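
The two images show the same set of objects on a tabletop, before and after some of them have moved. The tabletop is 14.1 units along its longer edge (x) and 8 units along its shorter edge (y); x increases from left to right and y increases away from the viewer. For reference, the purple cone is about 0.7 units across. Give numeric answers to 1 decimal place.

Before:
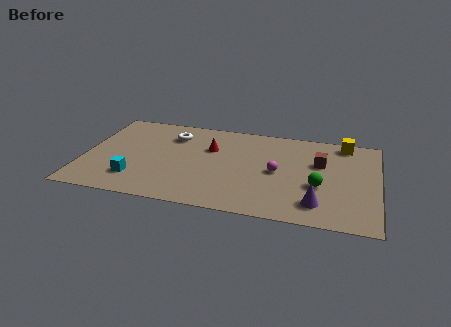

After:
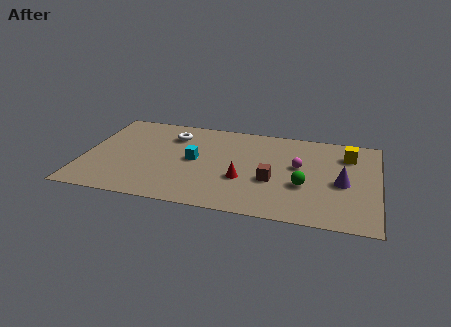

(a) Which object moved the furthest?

the cyan cube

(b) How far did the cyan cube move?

3.5

The cyan cube was near (2.6, 1.9) before and (5.3, 4.1) after, so it travelled √(2.7² + 2.2²) ≈ 3.5 units.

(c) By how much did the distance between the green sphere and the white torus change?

-0.6

Before: roughly 7.8 units apart; after: 7.2. That's 0.6 units closer together.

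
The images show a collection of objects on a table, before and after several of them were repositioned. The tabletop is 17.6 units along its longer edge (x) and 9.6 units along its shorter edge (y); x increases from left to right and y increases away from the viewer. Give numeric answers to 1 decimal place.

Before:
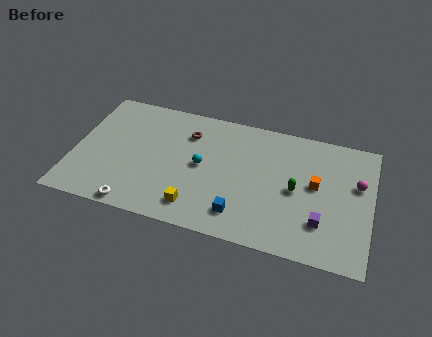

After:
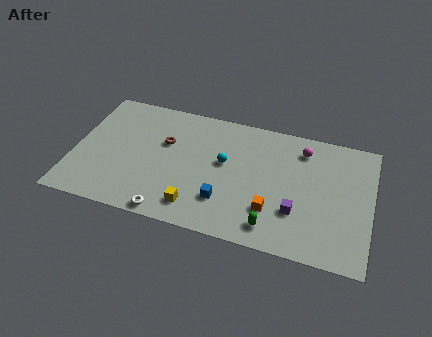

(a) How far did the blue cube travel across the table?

1.2

The blue cube was near (10.1, 1.9) before and (9.1, 2.6) after, so it travelled √(1.0² + 0.7²) ≈ 1.2 units.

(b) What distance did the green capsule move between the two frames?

3.3

The green capsule moved from about (13.2, 4.6) to (12.0, 1.5), a distance of √(1.2² + 3.1²) ≈ 3.3.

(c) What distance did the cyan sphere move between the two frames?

1.4

From (7.6, 4.9) to (8.9, 5.5), the cyan sphere covered √(1.3² + 0.6²) ≈ 1.4 units.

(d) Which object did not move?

the yellow cube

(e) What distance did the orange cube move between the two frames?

3.5

The orange cube moved from about (14.3, 5.3) to (11.9, 2.7), a distance of √(2.4² + 2.6²) ≈ 3.5.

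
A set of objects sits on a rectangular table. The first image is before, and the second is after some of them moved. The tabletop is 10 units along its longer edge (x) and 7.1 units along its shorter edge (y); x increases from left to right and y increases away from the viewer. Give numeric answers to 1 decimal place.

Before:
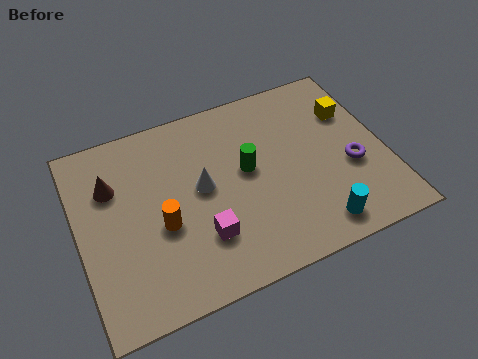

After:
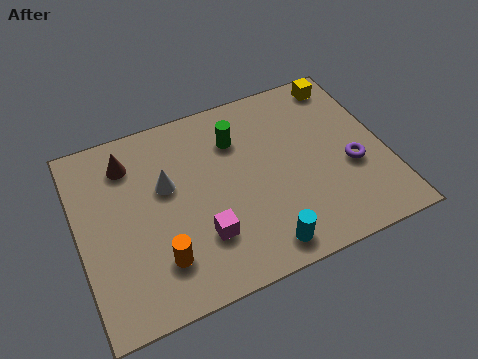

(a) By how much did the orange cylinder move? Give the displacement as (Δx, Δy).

(-0.2, -1.2)

From the two frames, the orange cylinder sits at roughly (2.6, 2.9) before and (2.4, 1.7) after.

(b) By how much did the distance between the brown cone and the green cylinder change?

-0.9

The distance was about 4.4 in the first image and 3.5 in the second, so they moved 0.9 units closer together.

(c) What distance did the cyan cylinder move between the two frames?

1.8

The cyan cylinder was near (7.4, 1.0) before and (5.6, 0.9) after, so it travelled √(1.8² + 0.1²) ≈ 1.8 units.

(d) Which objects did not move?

the magenta cube and the purple torus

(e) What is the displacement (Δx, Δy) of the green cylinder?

(-0.2, 1.3)

The green cylinder was at about (5.5, 3.9) and moved to about (5.3, 5.2).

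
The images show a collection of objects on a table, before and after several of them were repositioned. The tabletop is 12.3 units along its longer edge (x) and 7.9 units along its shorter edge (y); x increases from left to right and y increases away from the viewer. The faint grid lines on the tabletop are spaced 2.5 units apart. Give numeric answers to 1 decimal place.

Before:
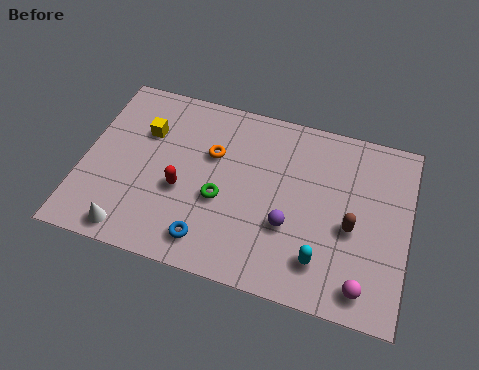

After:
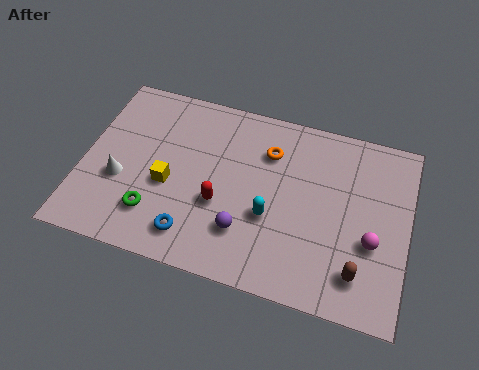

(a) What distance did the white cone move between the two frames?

2.2

From (2.1, 0.9) to (1.5, 3.0), the white cone covered √(0.6² + 2.1²) ≈ 2.2 units.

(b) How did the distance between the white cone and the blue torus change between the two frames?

+0.4

They were about 2.9 units apart before and 3.3 after — 0.4 units further apart.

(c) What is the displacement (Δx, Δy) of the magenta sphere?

(0.2, 1.9)

The magenta sphere started near (10.8, 1.1) and ended near (11.0, 3.0).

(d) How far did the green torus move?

2.7

The green torus was near (5.3, 3.2) before and (2.9, 1.9) after, so it travelled √(2.4² + 1.3²) ≈ 2.7 units.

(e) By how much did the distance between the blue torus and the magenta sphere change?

+1.0

They were about 5.8 units apart before and 6.8 after — 1.0 units further apart.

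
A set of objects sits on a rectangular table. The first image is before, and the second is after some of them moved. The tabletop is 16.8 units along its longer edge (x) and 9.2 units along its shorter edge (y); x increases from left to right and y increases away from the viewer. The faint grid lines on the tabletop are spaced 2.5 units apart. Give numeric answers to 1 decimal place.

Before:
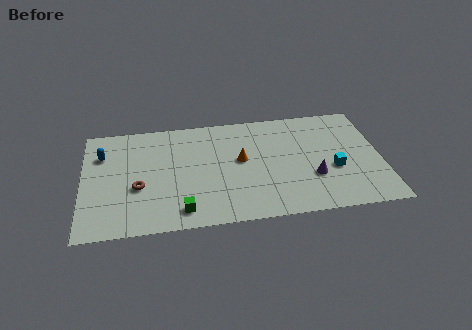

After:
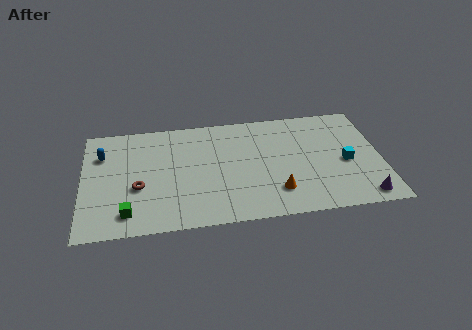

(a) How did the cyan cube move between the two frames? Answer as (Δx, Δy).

(0.7, 0.5)

The cyan cube was at about (14.1, 3.6) and moved to about (14.8, 4.1).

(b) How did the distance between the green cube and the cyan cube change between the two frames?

+3.7

They were about 8.9 units apart before and 12.6 after — 3.7 units further apart.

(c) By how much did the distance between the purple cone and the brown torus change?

+2.9

The distance was about 9.8 in the first image and 12.7 in the second, so they moved 2.9 units further apart.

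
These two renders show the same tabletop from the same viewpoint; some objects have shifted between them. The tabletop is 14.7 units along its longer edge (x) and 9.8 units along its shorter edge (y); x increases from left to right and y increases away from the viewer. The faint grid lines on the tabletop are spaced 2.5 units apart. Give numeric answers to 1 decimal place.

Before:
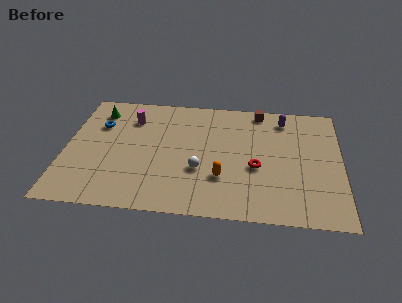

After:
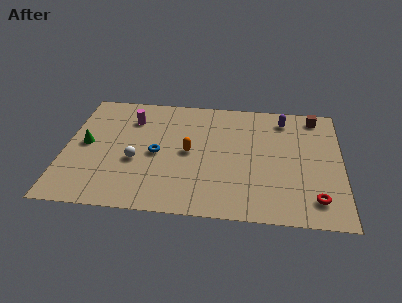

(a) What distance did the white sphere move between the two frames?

3.4

The white sphere was near (7.2, 3.5) before and (3.8, 3.9) after, so it travelled √(3.4² + 0.4²) ≈ 3.4 units.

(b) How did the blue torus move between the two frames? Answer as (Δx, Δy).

(3.2, -2.1)

From the two frames, the blue torus sits at roughly (1.7, 6.7) before and (4.9, 4.6) after.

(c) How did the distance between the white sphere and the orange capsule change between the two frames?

+1.7

The distance was about 1.3 in the first image and 3.0 in the second, so they moved 1.7 units further apart.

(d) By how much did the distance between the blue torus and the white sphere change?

-5.1

Before: roughly 6.4 units apart; after: 1.3. That's 5.1 units closer together.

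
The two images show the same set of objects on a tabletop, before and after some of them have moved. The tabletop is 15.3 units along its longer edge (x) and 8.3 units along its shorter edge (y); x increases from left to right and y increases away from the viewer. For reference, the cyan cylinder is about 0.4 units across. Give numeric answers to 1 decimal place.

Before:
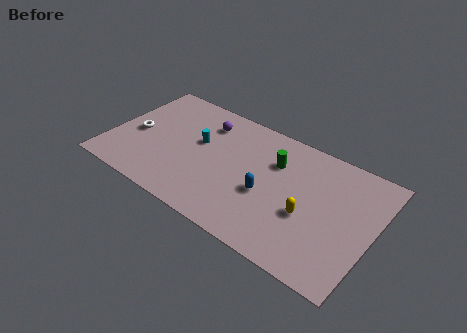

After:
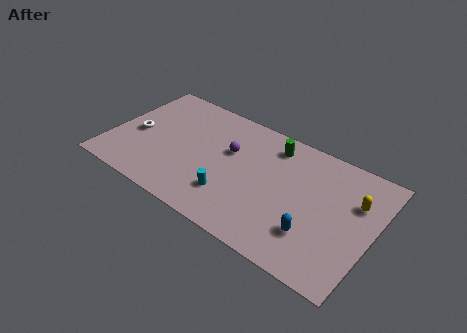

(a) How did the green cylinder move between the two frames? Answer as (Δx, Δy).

(-0.3, 1.1)

The green cylinder was at about (9.4, 5.8) and moved to about (9.1, 6.9).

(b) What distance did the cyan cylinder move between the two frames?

3.6

The cyan cylinder moved from about (5.0, 4.9) to (7.4, 2.2), a distance of √(2.4² + 2.7²) ≈ 3.6.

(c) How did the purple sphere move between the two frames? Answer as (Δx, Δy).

(1.7, -1.3)

The purple sphere started near (5.1, 6.5) and ended near (6.8, 5.2).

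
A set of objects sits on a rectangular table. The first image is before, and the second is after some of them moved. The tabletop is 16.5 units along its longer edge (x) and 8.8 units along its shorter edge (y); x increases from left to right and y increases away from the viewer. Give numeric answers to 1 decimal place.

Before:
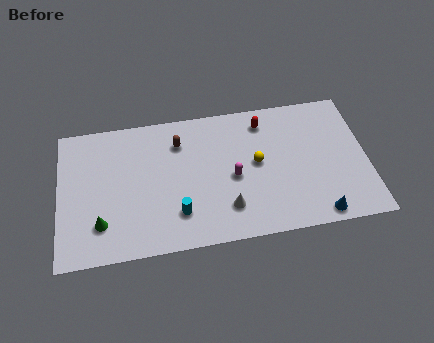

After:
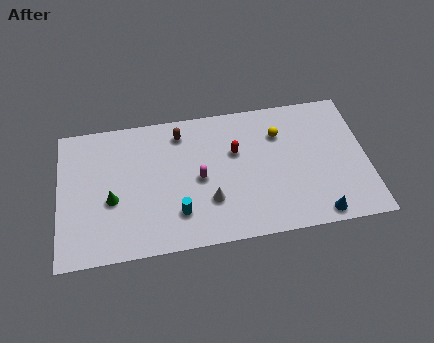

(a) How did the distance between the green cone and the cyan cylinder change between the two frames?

-0.3

Before: roughly 4.1 units apart; after: 3.8. That's 0.3 units closer together.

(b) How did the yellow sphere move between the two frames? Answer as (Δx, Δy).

(1.3, 1.7)

From the two frames, the yellow sphere sits at roughly (10.6, 4.7) before and (11.9, 6.4) after.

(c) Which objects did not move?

the cyan cylinder and the blue cone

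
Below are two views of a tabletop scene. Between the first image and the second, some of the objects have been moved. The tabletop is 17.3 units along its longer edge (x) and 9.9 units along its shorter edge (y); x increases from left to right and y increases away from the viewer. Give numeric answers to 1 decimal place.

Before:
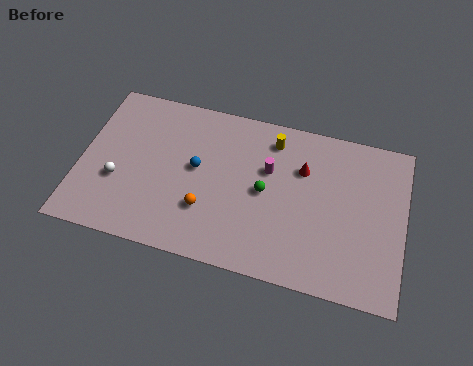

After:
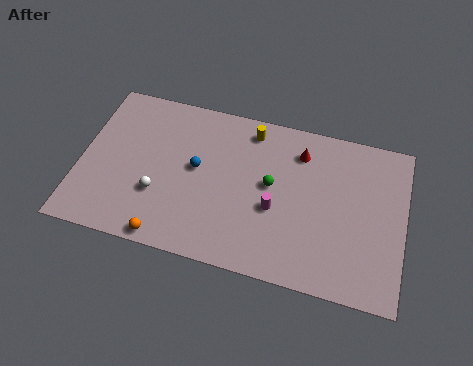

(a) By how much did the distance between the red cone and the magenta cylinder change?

+2.1

Before: roughly 1.9 units apart; after: 4.0. That's 2.1 units further apart.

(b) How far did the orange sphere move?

2.9

The orange sphere moved from about (6.9, 3.0) to (5.0, 0.8), a distance of √(1.9² + 2.2²) ≈ 2.9.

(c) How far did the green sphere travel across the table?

0.6

The green sphere moved from about (9.9, 4.9) to (10.2, 5.4), a distance of √(0.3² + 0.5²) ≈ 0.6.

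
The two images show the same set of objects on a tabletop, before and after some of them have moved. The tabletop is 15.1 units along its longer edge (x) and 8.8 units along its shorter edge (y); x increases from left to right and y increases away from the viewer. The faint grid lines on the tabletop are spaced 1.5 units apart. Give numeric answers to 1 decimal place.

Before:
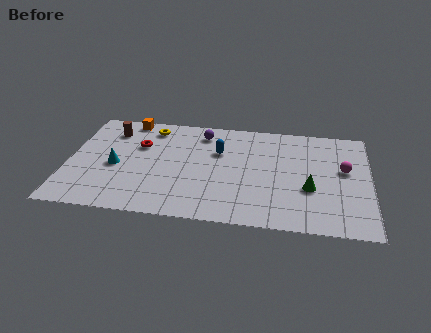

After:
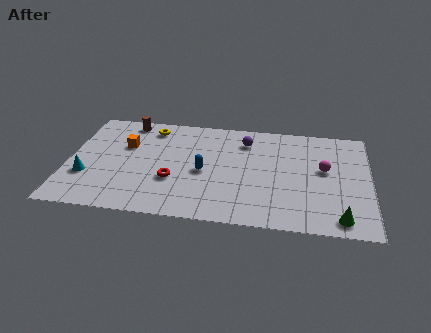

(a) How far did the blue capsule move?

1.9

From (7.5, 5.8) to (6.8, 4.0), the blue capsule covered √(0.7² + 1.8²) ≈ 1.9 units.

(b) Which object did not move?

the yellow torus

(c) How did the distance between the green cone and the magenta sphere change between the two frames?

+1.5

Before: roughly 2.5 units apart; after: 4.0. That's 1.5 units further apart.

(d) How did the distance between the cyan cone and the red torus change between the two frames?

+2.1

Before: roughly 2.2 units apart; after: 4.3. That's 2.1 units further apart.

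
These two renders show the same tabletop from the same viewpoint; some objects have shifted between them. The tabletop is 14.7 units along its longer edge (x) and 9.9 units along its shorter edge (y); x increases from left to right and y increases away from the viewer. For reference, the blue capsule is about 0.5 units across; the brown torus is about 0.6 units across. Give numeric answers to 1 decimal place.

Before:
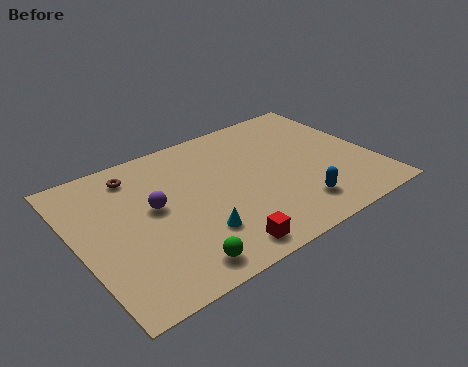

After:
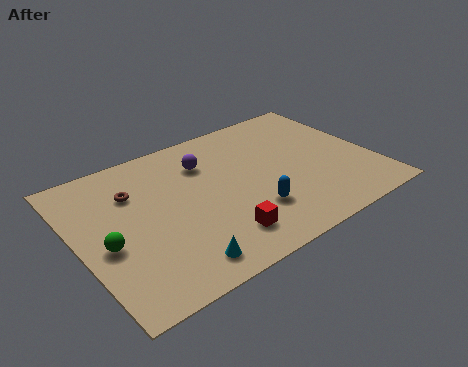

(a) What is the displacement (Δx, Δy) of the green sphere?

(-2.9, 2.9)

The green sphere was at about (4.1, 1.3) and moved to about (1.2, 4.2).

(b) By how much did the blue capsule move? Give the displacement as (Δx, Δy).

(-2.1, 0.8)

From the two frames, the blue capsule sits at roughly (10.3, 2.0) before and (8.2, 2.8) after.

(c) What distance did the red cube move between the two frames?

0.8

The red cube was near (6.2, 1.2) before and (6.4, 2.0) after, so it travelled √(0.2² + 0.8²) ≈ 0.8 units.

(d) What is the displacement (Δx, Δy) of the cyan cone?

(-1.2, -1.3)

From the two frames, the cyan cone sits at roughly (5.4, 2.7) before and (4.2, 1.4) after.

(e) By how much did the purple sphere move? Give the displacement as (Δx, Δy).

(2.9, 1.8)

From the two frames, the purple sphere sits at roughly (3.8, 5.5) before and (6.7, 7.3) after.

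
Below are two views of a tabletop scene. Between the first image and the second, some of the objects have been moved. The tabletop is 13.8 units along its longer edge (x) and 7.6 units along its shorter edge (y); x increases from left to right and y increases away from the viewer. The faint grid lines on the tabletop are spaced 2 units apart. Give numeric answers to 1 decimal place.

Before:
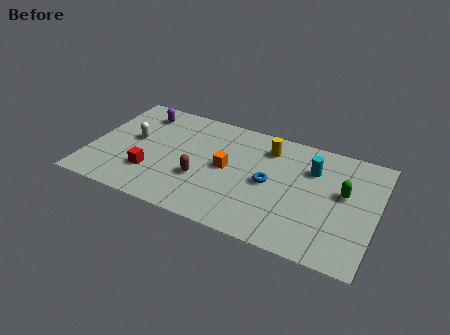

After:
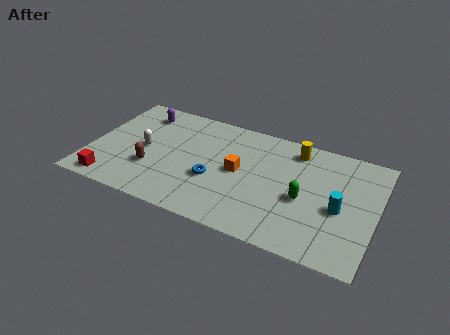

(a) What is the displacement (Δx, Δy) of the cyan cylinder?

(1.5, -2.1)

From the two frames, the cyan cylinder sits at roughly (10.6, 5.4) before and (12.1, 3.3) after.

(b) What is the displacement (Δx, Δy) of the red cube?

(-1.8, -1.3)

The red cube started near (3.1, 2.2) and ended near (1.3, 0.9).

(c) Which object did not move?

the purple capsule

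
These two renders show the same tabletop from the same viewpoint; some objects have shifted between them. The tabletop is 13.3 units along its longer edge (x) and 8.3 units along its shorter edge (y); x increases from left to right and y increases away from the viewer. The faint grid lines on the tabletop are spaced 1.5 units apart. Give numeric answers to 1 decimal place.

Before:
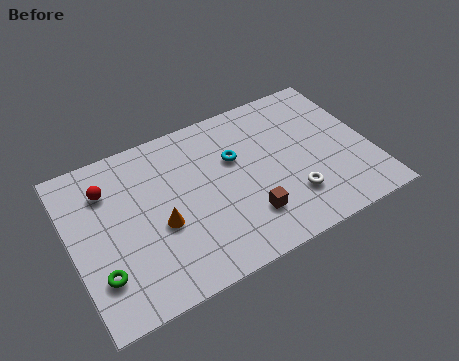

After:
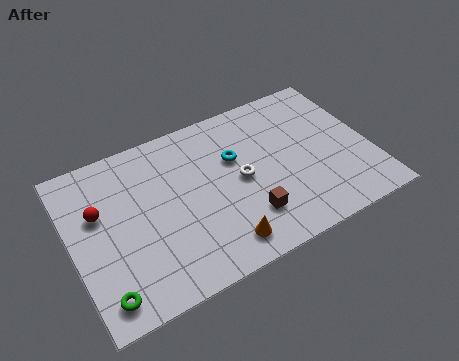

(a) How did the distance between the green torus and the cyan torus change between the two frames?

+0.5

The distance was about 7.1 in the first image and 7.6 in the second, so they moved 0.5 units further apart.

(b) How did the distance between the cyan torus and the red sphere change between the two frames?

+0.4

Before: roughly 5.7 units apart; after: 6.1. That's 0.4 units further apart.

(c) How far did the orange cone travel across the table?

3.2

From (3.8, 3.4) to (6.2, 1.3), the orange cone covered √(2.4² + 2.1²) ≈ 3.2 units.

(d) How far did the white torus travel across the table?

2.8

The white torus was near (9.5, 2.2) before and (7.5, 4.1) after, so it travelled √(2.0² + 1.9²) ≈ 2.8 units.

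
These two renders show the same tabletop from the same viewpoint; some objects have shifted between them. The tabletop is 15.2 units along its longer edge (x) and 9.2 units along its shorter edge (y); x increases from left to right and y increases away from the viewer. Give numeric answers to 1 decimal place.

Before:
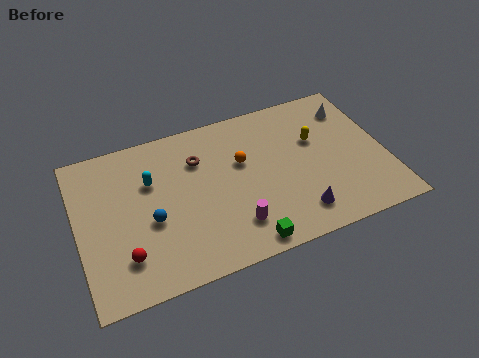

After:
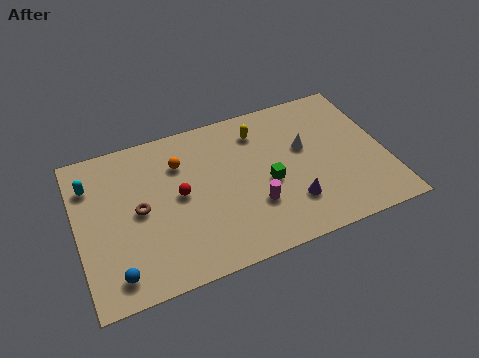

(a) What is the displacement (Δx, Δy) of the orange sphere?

(-3.0, 1.0)

The orange sphere was at about (8.2, 5.7) and moved to about (5.2, 6.7).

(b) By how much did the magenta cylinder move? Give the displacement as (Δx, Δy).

(1.1, 0.8)

The magenta cylinder was at about (7.4, 2.1) and moved to about (8.5, 2.9).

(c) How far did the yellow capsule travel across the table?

3.1

From (11.9, 5.8) to (9.2, 7.3), the yellow capsule covered √(2.7² + 1.5²) ≈ 3.1 units.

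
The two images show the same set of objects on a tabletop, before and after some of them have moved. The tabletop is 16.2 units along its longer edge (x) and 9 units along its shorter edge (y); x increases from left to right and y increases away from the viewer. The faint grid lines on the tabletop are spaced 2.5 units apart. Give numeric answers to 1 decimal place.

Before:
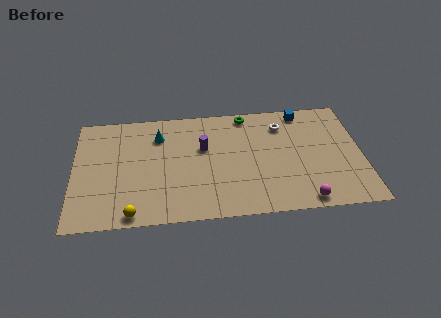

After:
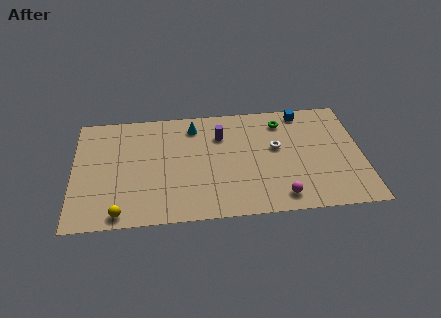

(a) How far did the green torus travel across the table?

2.2

The green torus moved from about (9.8, 8.1) to (11.8, 7.3), a distance of √(2.0² + 0.8²) ≈ 2.2.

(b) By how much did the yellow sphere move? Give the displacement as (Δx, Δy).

(-0.7, 0.1)

The yellow sphere started near (3.3, 0.8) and ended near (2.6, 0.9).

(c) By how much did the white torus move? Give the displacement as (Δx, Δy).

(-0.4, -1.8)

The white torus started near (11.8, 7.0) and ended near (11.4, 5.2).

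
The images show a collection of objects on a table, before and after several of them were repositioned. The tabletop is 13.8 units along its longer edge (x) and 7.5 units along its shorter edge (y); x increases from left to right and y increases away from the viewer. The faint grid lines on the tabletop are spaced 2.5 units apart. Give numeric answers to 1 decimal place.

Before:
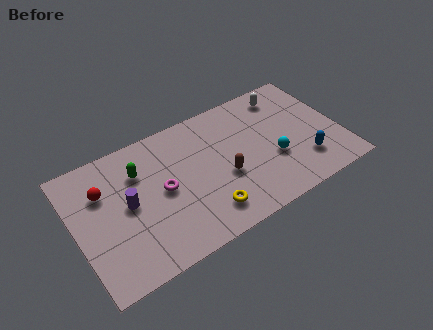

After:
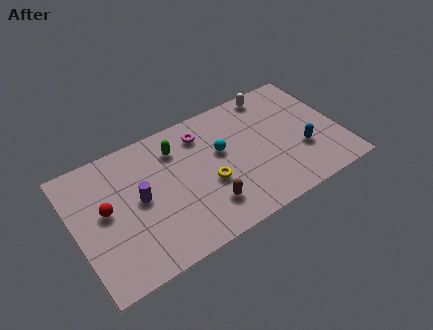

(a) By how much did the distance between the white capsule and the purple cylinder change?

-1.0

The distance was about 9.0 in the first image and 8.0 in the second, so they moved 1.0 units closer together.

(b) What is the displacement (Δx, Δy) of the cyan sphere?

(-2.5, 1.7)

The cyan sphere was at about (10.2, 2.8) and moved to about (7.7, 4.5).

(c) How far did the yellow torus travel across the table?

1.6

The yellow torus was near (6.4, 1.5) before and (6.8, 3.0) after, so it travelled √(0.4² + 1.5²) ≈ 1.6 units.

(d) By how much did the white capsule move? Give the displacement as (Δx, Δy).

(-0.6, 0.4)

The white capsule started near (11.4, 6.3) and ended near (10.8, 6.7).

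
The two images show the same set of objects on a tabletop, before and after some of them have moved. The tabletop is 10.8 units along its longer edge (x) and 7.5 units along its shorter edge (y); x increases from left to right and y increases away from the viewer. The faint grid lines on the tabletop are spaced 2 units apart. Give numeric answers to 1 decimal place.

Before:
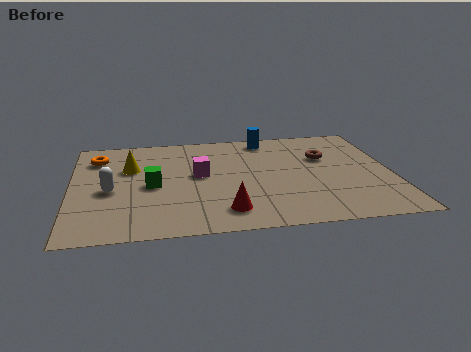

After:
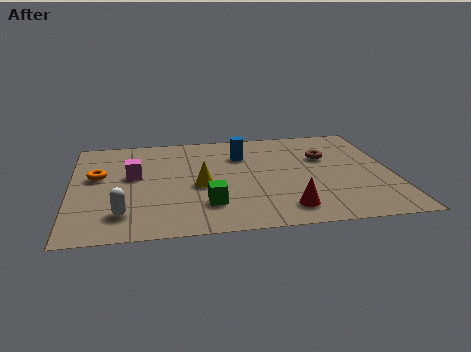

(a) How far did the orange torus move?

1.4

From (0.9, 5.8) to (0.9, 4.4), the orange torus covered √(0.0² + 1.4²) ≈ 1.4 units.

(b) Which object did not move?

the brown torus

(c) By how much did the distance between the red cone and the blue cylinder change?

-1.1

The distance was about 5.4 in the first image and 4.3 in the second, so they moved 1.1 units closer together.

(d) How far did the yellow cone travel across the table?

2.8

From (2.0, 4.9) to (4.3, 3.3), the yellow cone covered √(2.3² + 1.6²) ≈ 2.8 units.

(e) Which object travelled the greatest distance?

the yellow cone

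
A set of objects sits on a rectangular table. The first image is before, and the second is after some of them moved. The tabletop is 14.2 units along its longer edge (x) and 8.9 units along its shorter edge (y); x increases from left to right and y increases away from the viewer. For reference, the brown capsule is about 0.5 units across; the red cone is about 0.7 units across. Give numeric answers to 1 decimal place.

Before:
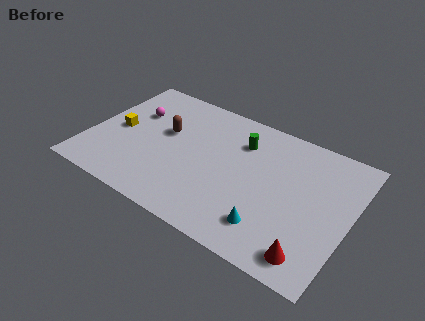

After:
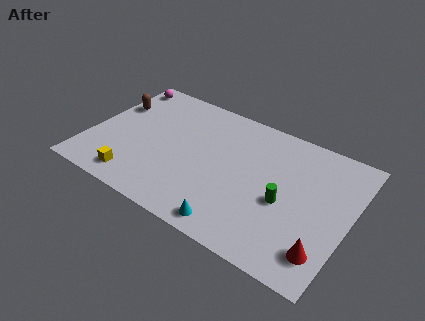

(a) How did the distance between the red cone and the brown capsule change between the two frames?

+3.5

They were about 9.5 units apart before and 13.0 after — 3.5 units further apart.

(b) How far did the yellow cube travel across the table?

3.4

From (1.5, 4.3) to (3.0, 1.3), the yellow cube covered √(1.5² + 3.0²) ≈ 3.4 units.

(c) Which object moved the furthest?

the green cylinder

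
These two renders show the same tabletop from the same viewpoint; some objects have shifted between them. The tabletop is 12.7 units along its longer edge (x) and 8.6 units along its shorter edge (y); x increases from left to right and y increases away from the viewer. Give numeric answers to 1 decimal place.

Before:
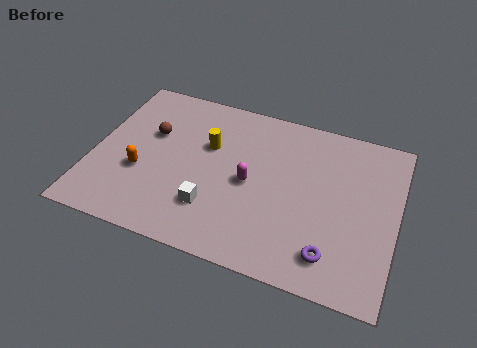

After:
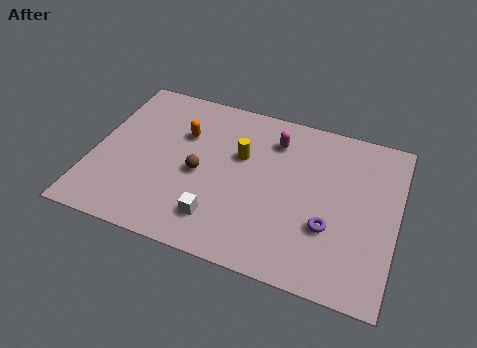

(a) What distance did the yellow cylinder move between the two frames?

1.4

The yellow cylinder was near (4.7, 5.5) before and (6.1, 5.4) after, so it travelled √(1.4² + 0.1²) ≈ 1.4 units.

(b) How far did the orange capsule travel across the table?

3.0

The orange capsule moved from about (2.1, 3.2) to (3.6, 5.8), a distance of √(1.5² + 2.6²) ≈ 3.0.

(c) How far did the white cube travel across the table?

0.6

The white cube moved from about (5.2, 2.3) to (5.5, 1.8), a distance of √(0.3² + 0.5²) ≈ 0.6.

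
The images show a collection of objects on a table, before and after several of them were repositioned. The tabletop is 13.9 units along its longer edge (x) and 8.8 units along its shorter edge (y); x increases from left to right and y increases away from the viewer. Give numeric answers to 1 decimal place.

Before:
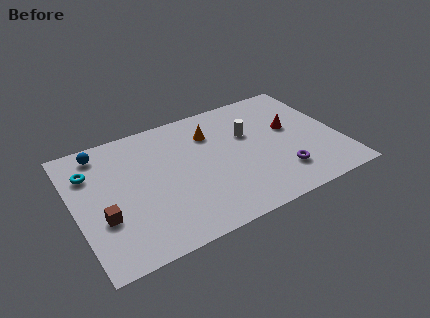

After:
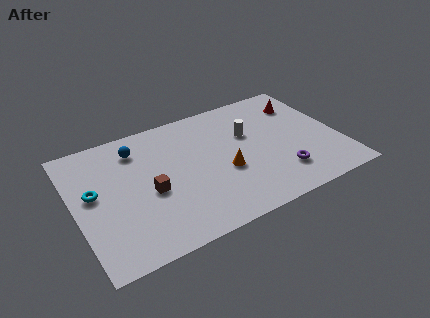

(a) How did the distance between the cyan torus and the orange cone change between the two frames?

+0.4

Before: roughly 6.4 units apart; after: 6.8. That's 0.4 units further apart.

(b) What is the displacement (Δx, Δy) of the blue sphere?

(1.8, -0.6)

The blue sphere was at about (1.7, 7.6) and moved to about (3.5, 7.0).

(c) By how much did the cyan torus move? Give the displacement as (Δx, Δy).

(0.0, -1.5)

The cyan torus started near (1.0, 6.4) and ended near (1.0, 4.9).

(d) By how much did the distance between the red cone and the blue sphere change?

-1.2

The distance was about 10.1 in the first image and 8.9 in the second, so they moved 1.2 units closer together.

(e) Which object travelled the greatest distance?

the orange cone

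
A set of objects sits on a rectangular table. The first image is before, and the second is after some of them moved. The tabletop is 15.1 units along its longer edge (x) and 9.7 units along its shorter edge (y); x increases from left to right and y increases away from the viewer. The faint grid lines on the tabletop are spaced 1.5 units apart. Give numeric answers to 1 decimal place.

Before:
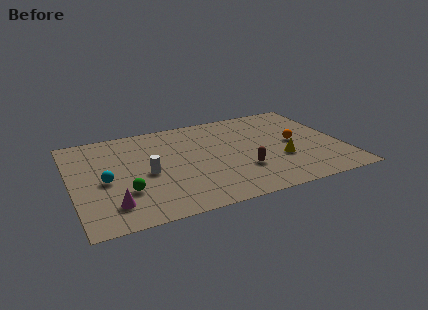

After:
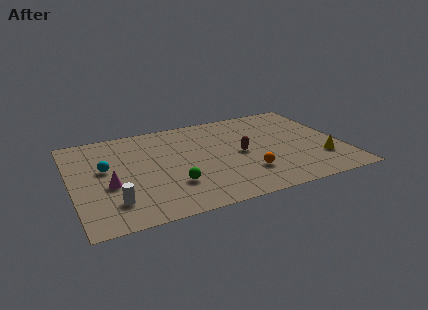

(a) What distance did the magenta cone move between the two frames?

1.9

From (2.0, 2.0) to (2.0, 3.9), the magenta cone covered √(0.0² + 1.9²) ≈ 1.9 units.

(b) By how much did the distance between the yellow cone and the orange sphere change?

+2.4

The distance was about 1.8 in the first image and 4.2 in the second, so they moved 2.4 units further apart.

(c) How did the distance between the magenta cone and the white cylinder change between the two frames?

-1.5

They were about 3.2 units apart before and 1.7 after — 1.5 units closer together.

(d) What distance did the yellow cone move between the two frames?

2.3

The yellow cone moved from about (11.5, 3.4) to (13.7, 2.7), a distance of √(2.2² + 0.7²) ≈ 2.3.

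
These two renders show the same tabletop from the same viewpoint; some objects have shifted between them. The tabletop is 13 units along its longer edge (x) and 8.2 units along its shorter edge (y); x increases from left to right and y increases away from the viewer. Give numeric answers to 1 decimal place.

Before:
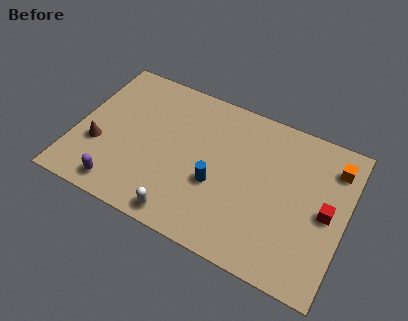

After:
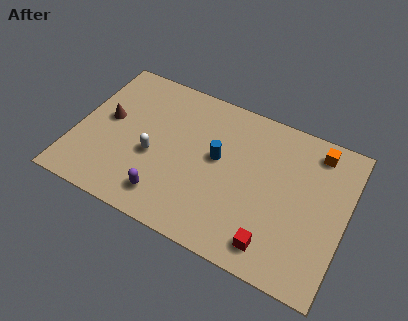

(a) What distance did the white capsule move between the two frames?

3.1

From (5.6, 0.9) to (3.8, 3.4), the white capsule covered √(1.8² + 2.5²) ≈ 3.1 units.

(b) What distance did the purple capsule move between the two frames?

2.2

The purple capsule moved from about (2.5, 1.1) to (4.7, 1.5), a distance of √(2.2² + 0.4²) ≈ 2.2.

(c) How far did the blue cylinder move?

1.4

From (6.9, 3.2) to (6.8, 4.6), the blue cylinder covered √(0.1² + 1.4²) ≈ 1.4 units.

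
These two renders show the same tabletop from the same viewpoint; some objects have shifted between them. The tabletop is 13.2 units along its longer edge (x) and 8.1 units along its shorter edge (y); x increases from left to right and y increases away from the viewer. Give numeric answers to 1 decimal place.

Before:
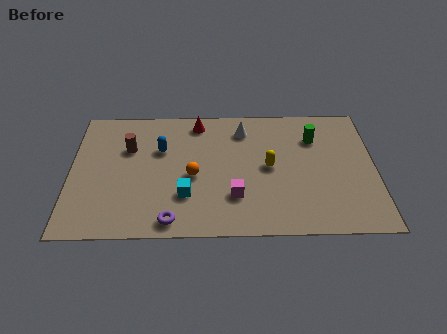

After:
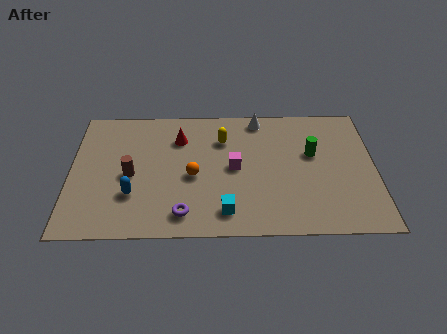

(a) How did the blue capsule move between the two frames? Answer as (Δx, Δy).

(-1.2, -2.8)

The blue capsule started near (3.9, 5.3) and ended near (2.7, 2.5).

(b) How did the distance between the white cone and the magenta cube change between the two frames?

-0.9

Before: roughly 4.2 units apart; after: 3.3. That's 0.9 units closer together.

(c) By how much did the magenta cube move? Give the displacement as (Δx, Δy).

(0.0, 1.8)

The magenta cube started near (7.1, 2.3) and ended near (7.1, 4.1).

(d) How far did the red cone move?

1.3

From (5.5, 7.0) to (4.7, 6.0), the red cone covered √(0.8² + 1.0²) ≈ 1.3 units.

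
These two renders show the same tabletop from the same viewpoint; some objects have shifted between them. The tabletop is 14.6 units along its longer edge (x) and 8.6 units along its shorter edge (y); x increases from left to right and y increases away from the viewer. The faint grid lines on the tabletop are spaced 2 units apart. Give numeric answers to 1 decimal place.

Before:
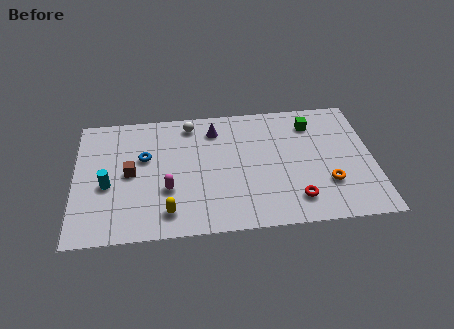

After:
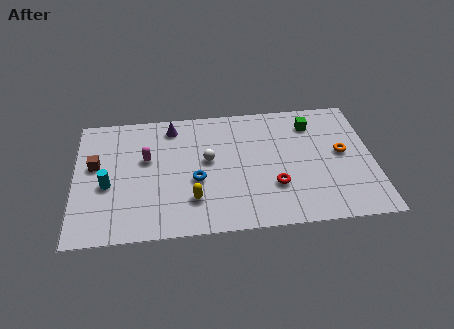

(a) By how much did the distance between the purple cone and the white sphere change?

+1.7

Before: roughly 1.3 units apart; after: 3.0. That's 1.7 units further apart.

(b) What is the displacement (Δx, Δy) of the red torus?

(-1.0, 1.0)

The red torus was at about (10.7, 1.7) and moved to about (9.7, 2.7).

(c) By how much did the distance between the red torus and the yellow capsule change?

-2.2

They were about 6.2 units apart before and 4.0 after — 2.2 units closer together.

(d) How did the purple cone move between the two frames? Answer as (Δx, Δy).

(-2.1, 0.4)

The purple cone was at about (6.9, 6.9) and moved to about (4.8, 7.3).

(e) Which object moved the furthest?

the blue torus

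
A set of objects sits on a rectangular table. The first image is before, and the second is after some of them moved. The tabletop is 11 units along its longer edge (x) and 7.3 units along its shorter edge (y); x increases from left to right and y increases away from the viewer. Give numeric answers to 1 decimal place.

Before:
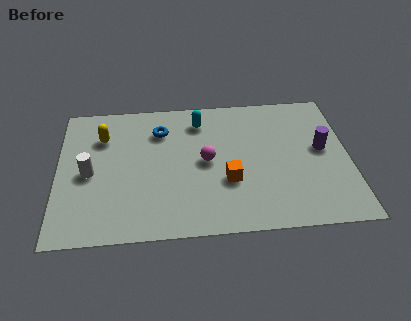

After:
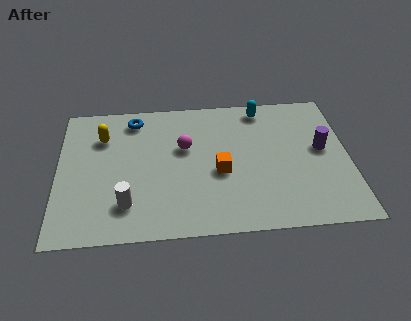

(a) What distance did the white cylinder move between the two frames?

2.2

From (1.2, 3.4) to (2.6, 1.7), the white cylinder covered √(1.4² + 1.7²) ≈ 2.2 units.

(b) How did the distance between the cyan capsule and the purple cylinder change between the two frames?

-1.7

The distance was about 5.0 in the first image and 3.3 in the second, so they moved 1.7 units closer together.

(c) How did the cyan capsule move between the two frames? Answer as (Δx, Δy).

(2.4, 0.5)

From the two frames, the cyan capsule sits at roughly (5.4, 5.9) before and (7.8, 6.4) after.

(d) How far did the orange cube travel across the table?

0.6

The orange cube moved from about (6.4, 2.6) to (6.1, 3.1), a distance of √(0.3² + 0.5²) ≈ 0.6.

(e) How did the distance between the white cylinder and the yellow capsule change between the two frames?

+1.7

The distance was about 2.0 in the first image and 3.7 in the second, so they moved 1.7 units further apart.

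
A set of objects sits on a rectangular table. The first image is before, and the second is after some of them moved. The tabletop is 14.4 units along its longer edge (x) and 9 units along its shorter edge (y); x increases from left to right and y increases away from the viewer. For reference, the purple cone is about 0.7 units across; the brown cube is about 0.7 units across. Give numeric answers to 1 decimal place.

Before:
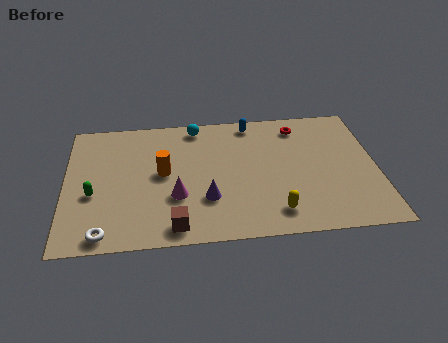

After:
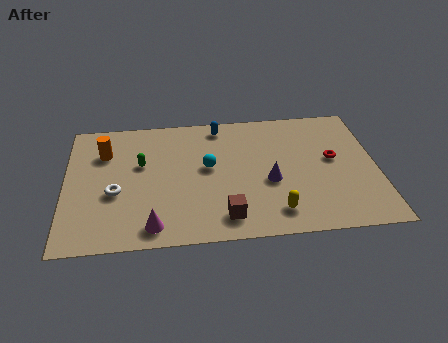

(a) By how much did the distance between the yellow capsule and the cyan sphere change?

-2.8

They were about 7.3 units apart before and 4.5 after — 2.8 units closer together.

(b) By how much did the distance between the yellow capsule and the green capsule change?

-1.3

They were about 8.5 units apart before and 7.2 after — 1.3 units closer together.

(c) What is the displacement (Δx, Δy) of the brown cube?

(2.3, 0.4)

The brown cube was at about (5.0, 1.1) and moved to about (7.3, 1.5).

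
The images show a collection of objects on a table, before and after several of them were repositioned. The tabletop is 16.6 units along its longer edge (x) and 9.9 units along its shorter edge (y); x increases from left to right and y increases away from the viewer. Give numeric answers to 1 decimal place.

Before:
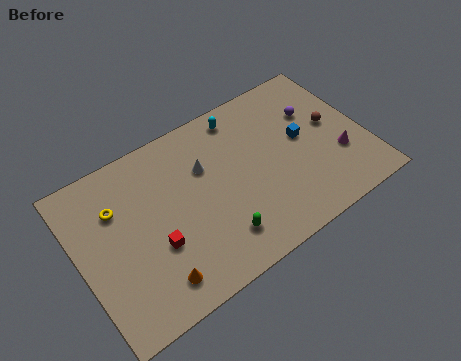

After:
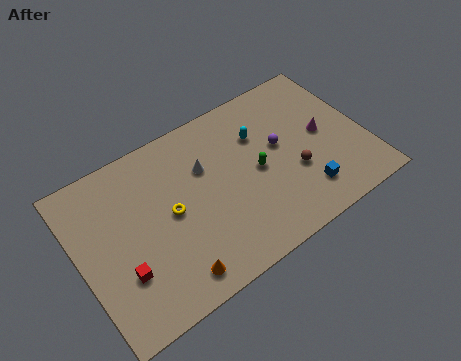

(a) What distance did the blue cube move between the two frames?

3.3

The blue cube was near (13.1, 5.4) before and (12.6, 2.1) after, so it travelled √(0.5² + 3.3²) ≈ 3.3 units.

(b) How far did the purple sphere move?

2.5

From (14.1, 6.7) to (11.8, 5.6), the purple sphere covered √(2.3² + 1.1²) ≈ 2.5 units.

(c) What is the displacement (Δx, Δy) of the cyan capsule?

(0.8, -1.7)

The cyan capsule started near (10.0, 8.6) and ended near (10.8, 6.9).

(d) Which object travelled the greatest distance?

the green capsule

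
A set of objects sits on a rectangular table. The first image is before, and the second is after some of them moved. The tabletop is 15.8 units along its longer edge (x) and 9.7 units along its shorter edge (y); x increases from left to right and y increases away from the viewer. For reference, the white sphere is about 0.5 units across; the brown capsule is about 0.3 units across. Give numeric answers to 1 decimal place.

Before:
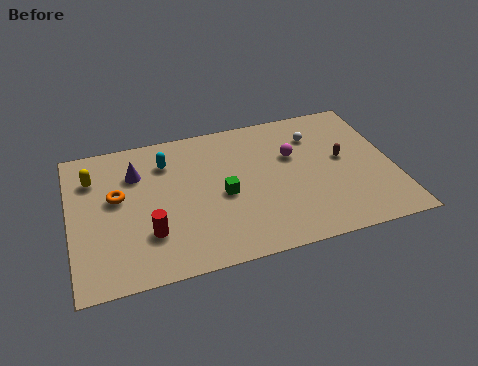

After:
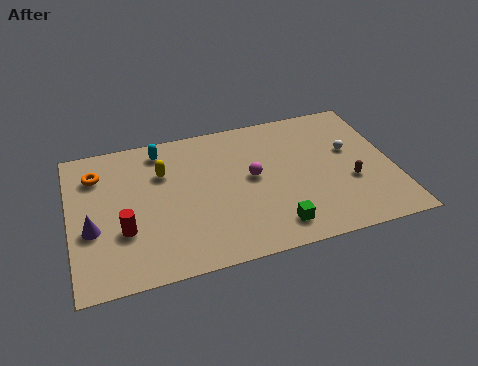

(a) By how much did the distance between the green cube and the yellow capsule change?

+0.4

Before: roughly 6.8 units apart; after: 7.2. That's 0.4 units further apart.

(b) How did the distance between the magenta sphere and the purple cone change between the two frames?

+0.3

They were about 7.7 units apart before and 8.0 after — 0.3 units further apart.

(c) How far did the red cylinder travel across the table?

1.3

The red cylinder moved from about (3.7, 2.8) to (2.5, 3.3), a distance of √(1.2² + 0.5²) ≈ 1.3.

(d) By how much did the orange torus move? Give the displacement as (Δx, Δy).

(-0.9, 1.8)

From the two frames, the orange torus sits at roughly (2.3, 5.6) before and (1.4, 7.4) after.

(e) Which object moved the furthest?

the purple cone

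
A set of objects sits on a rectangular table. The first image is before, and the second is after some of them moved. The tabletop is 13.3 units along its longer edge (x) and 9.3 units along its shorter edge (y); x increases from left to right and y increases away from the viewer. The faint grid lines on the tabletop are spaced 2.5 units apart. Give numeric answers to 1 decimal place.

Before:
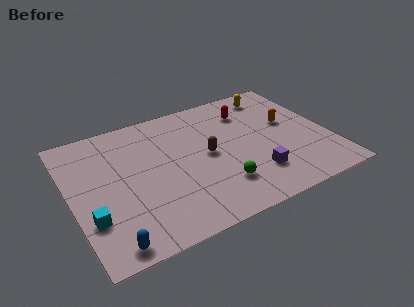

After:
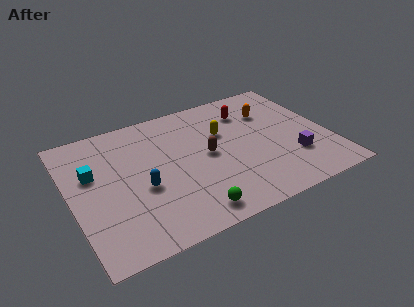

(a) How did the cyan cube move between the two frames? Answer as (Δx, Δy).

(0.4, 3.0)

The cyan cube started near (0.8, 2.8) and ended near (1.2, 5.8).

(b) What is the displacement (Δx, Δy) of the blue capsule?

(2.0, 2.9)

The blue capsule started near (1.5, 0.9) and ended near (3.5, 3.8).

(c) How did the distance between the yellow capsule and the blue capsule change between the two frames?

-6.8

They were about 11.8 units apart before and 5.0 after — 6.8 units closer together.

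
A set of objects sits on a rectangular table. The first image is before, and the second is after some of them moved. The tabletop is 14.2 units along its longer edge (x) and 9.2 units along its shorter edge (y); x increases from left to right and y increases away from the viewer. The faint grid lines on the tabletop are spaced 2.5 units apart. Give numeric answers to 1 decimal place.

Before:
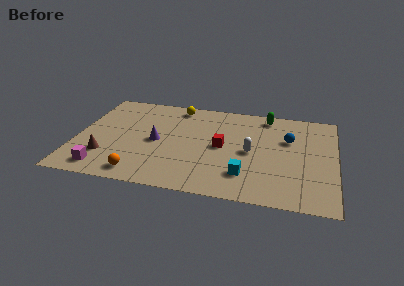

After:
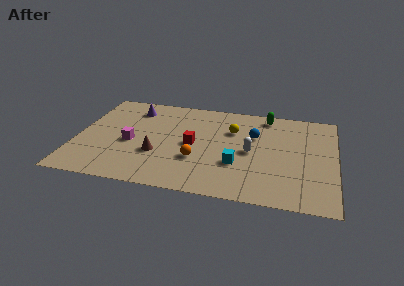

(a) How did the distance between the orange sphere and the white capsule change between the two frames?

-3.5

The distance was about 6.7 in the first image and 3.2 in the second, so they moved 3.5 units closer together.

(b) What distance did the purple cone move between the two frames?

3.4

From (4.4, 4.4) to (2.9, 7.4), the purple cone covered √(1.5² + 3.0²) ≈ 3.4 units.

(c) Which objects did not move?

the green capsule and the white capsule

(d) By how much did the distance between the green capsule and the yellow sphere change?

-2.5

The distance was about 5.0 in the first image and 2.5 in the second, so they moved 2.5 units closer together.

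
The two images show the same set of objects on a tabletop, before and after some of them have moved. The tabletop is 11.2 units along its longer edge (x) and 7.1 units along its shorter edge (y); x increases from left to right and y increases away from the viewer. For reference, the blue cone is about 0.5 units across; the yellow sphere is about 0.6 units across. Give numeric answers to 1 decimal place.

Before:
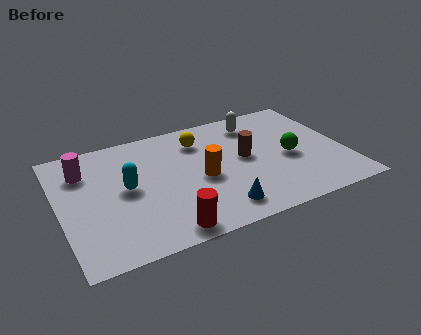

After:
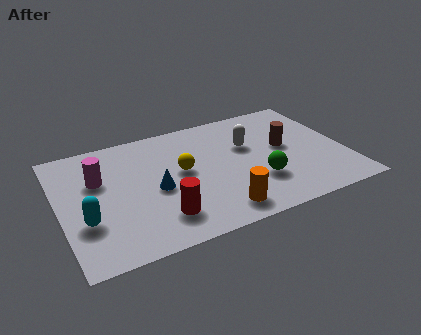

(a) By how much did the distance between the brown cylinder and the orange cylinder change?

+2.2

Before: roughly 1.9 units apart; after: 4.1. That's 2.2 units further apart.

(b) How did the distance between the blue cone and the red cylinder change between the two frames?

-0.5

Before: roughly 2.1 units apart; after: 1.6. That's 0.5 units closer together.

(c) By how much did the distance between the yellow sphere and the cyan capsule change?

+0.6

The distance was about 3.6 in the first image and 4.2 in the second, so they moved 0.6 units further apart.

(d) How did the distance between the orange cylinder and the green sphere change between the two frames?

-1.5

The distance was about 3.5 in the first image and 2.0 in the second, so they moved 1.5 units closer together.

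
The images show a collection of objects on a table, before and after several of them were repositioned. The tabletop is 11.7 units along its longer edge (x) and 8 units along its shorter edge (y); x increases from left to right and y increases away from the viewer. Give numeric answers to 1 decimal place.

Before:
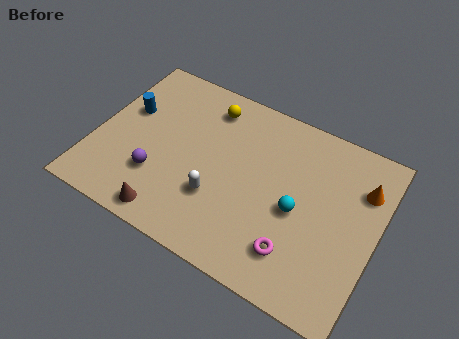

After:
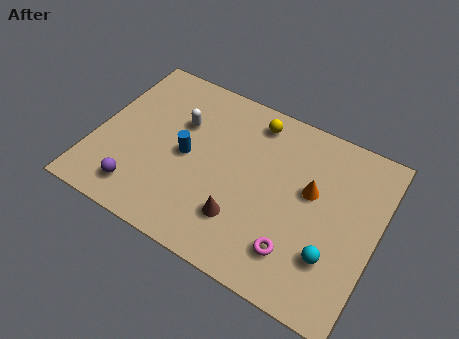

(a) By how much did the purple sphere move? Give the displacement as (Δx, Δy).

(-0.6, -1.0)

The purple sphere was at about (2.8, 2.4) and moved to about (2.2, 1.4).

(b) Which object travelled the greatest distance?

the white capsule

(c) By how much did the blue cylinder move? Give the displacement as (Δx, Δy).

(2.7, -1.0)

From the two frames, the blue cylinder sits at roughly (1.1, 4.9) before and (3.8, 3.9) after.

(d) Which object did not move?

the magenta torus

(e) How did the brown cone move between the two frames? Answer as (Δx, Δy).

(2.8, 1.2)

The brown cone started near (3.6, 0.9) and ended near (6.4, 2.1).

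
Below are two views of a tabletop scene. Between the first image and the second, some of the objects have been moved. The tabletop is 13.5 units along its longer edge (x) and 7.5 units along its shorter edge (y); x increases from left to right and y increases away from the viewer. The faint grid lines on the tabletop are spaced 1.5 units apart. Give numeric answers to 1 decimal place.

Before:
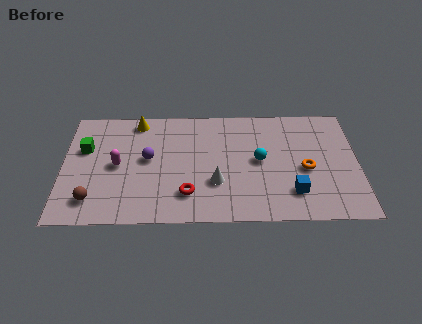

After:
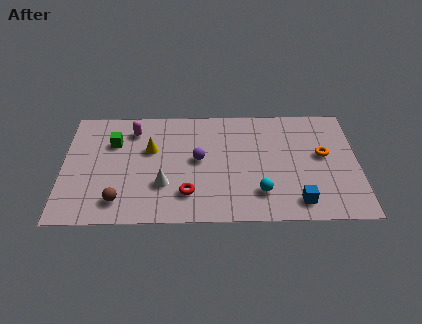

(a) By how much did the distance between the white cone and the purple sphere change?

-1.2

They were about 3.5 units apart before and 2.3 after — 1.2 units closer together.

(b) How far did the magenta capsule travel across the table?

2.4

The magenta capsule was near (2.5, 3.7) before and (3.2, 6.0) after, so it travelled √(0.7² + 2.3²) ≈ 2.4 units.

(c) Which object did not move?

the red torus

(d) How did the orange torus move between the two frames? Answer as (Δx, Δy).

(0.8, 0.9)

The orange torus was at about (11.1, 3.3) and moved to about (11.9, 4.2).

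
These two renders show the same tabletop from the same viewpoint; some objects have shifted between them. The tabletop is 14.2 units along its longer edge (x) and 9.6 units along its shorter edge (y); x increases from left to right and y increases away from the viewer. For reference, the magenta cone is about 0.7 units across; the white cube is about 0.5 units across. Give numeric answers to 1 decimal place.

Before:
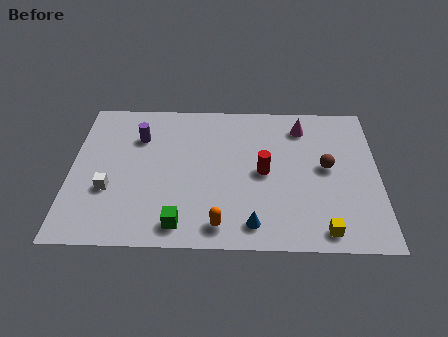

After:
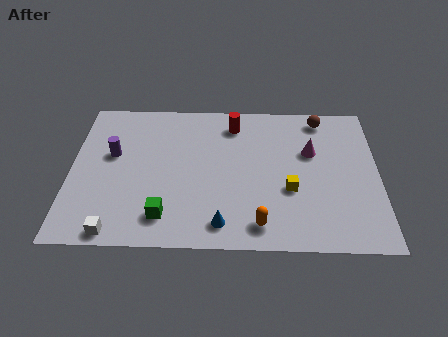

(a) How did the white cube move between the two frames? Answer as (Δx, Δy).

(0.4, -2.6)

The white cube started near (1.8, 3.4) and ended near (2.2, 0.8).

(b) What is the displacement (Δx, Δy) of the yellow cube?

(-1.5, 2.5)

The yellow cube started near (11.6, 1.1) and ended near (10.1, 3.6).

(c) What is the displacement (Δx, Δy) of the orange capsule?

(1.8, 0.1)

From the two frames, the orange capsule sits at roughly (6.9, 1.3) before and (8.7, 1.4) after.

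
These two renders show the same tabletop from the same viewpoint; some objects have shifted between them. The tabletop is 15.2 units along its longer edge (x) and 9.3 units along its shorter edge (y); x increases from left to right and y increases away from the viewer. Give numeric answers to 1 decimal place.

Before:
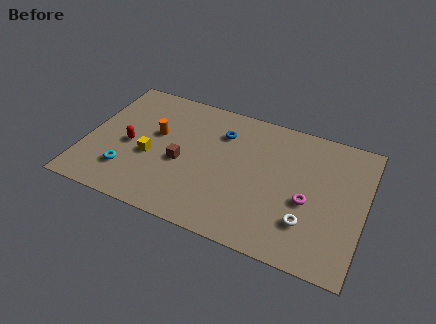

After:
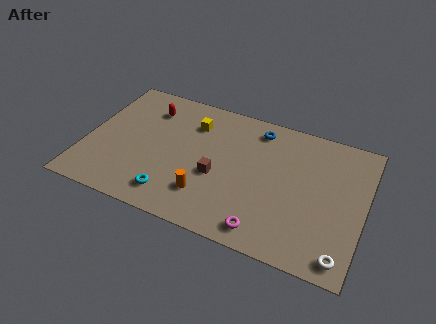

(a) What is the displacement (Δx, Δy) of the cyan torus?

(2.6, -0.7)

From the two frames, the cyan torus sits at roughly (2.5, 2.3) before and (5.1, 1.6) after.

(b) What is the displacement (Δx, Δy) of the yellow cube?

(2.0, 3.2)

From the two frames, the yellow cube sits at roughly (3.6, 3.8) before and (5.6, 7.0) after.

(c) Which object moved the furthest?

the orange cylinder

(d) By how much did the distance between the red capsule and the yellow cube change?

+1.2

The distance was about 1.3 in the first image and 2.5 in the second, so they moved 1.2 units further apart.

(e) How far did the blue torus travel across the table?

2.1

The blue torus was near (7.2, 6.9) before and (9.1, 7.9) after, so it travelled √(1.9² + 1.0²) ≈ 2.1 units.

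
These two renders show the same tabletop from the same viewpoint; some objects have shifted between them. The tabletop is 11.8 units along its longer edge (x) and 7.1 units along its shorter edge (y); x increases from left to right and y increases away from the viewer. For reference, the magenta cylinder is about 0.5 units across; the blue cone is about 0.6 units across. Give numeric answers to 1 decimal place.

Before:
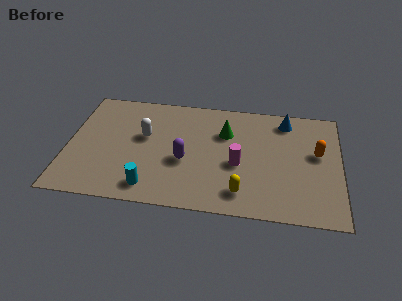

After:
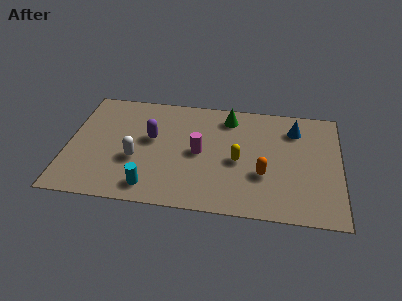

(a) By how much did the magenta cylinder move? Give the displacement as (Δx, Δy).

(-1.7, 0.5)

The magenta cylinder was at about (7.4, 3.0) and moved to about (5.7, 3.5).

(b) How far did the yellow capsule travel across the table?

1.9

The yellow capsule moved from about (7.6, 1.3) to (7.4, 3.2), a distance of √(0.2² + 1.9²) ≈ 1.9.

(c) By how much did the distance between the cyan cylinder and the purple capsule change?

+0.7

Before: roughly 2.3 units apart; after: 3.0. That's 0.7 units further apart.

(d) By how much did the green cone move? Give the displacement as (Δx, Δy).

(0.1, 1.0)

From the two frames, the green cone sits at roughly (6.8, 4.9) before and (6.9, 5.9) after.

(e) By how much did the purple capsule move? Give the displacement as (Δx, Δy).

(-1.5, 1.2)

From the two frames, the purple capsule sits at roughly (5.1, 2.9) before and (3.6, 4.1) after.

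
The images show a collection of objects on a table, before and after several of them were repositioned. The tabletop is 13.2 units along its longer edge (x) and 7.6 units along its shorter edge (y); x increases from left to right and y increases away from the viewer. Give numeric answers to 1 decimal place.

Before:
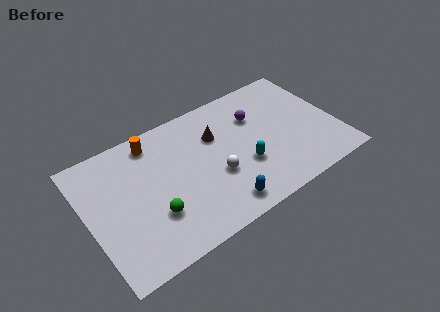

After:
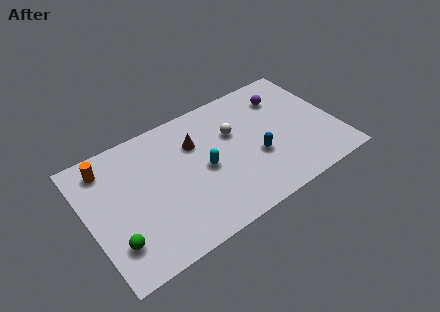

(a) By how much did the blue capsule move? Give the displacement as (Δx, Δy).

(2.3, 1.8)

The blue capsule was at about (6.5, 1.1) and moved to about (8.8, 2.9).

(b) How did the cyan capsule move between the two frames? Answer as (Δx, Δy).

(-2.0, 0.9)

The cyan capsule was at about (8.1, 2.7) and moved to about (6.1, 3.6).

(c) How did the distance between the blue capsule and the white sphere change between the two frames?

+0.4

The distance was about 1.8 in the first image and 2.2 in the second, so they moved 0.4 units further apart.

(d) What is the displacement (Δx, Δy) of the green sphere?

(-2.1, -0.5)

The green sphere started near (3.2, 2.4) and ended near (1.1, 1.9).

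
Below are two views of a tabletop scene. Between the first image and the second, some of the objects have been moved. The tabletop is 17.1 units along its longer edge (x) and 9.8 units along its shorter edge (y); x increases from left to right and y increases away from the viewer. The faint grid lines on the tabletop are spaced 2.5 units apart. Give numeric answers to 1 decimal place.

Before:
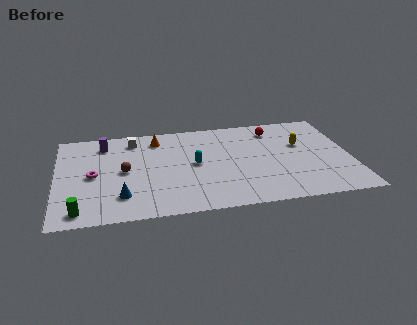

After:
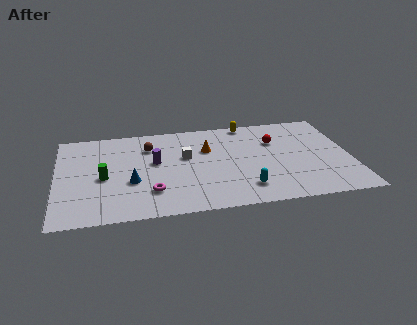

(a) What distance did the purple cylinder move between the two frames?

3.8

From (2.8, 8.0) to (5.7, 5.6), the purple cylinder covered √(2.9² + 2.4²) ≈ 3.8 units.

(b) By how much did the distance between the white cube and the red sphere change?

-2.9

They were about 8.3 units apart before and 5.4 after — 2.9 units closer together.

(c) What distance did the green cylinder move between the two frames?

3.5

From (1.3, 1.2) to (2.7, 4.4), the green cylinder covered √(1.4² + 3.2²) ≈ 3.5 units.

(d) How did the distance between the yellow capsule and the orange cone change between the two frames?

-5.1

Before: roughly 8.6 units apart; after: 3.5. That's 5.1 units closer together.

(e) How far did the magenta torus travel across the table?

4.0

The magenta torus was near (2.1, 4.7) before and (5.4, 2.5) after, so it travelled √(3.3² + 2.2²) ≈ 4.0 units.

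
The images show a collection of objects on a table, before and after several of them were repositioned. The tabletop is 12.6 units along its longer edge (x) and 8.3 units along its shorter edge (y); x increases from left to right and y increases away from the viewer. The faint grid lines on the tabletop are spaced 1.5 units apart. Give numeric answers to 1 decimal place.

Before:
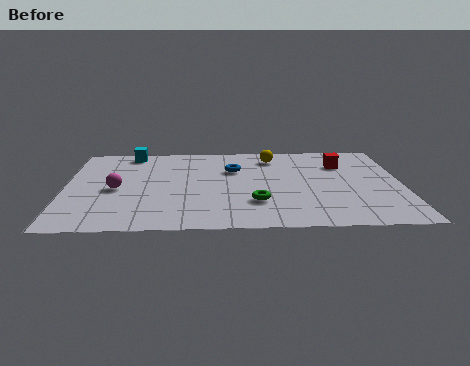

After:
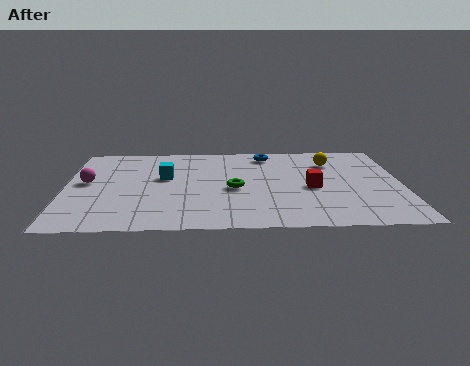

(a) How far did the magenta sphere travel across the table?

1.3

From (1.9, 3.8) to (0.8, 4.5), the magenta sphere covered √(1.1² + 0.7²) ≈ 1.3 units.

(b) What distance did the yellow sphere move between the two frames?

2.3

From (7.8, 6.8) to (10.0, 6.2), the yellow sphere covered √(2.2² + 0.6²) ≈ 2.3 units.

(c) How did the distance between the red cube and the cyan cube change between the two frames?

-2.5

They were about 8.1 units apart before and 5.6 after — 2.5 units closer together.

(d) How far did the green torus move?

1.5

From (7.1, 2.4) to (6.3, 3.7), the green torus covered √(0.8² + 1.3²) ≈ 1.5 units.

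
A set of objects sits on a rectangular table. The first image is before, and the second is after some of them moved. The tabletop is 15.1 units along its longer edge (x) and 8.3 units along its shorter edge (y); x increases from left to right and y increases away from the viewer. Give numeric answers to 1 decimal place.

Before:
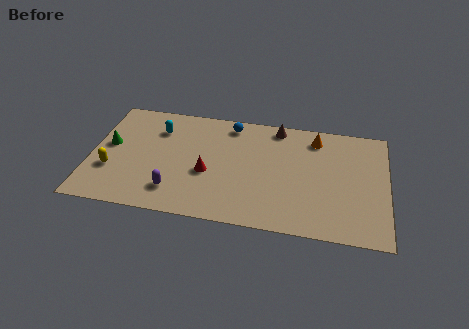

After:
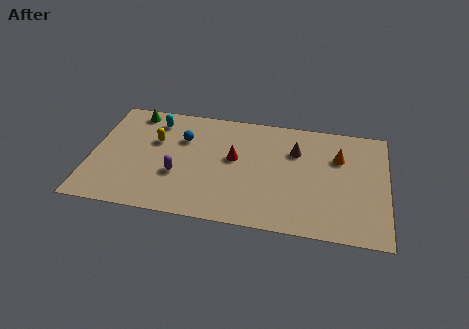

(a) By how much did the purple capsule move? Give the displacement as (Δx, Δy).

(0.1, 1.2)

From the two frames, the purple capsule sits at roughly (4.4, 1.8) before and (4.5, 3.0) after.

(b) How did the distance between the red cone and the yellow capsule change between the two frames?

-0.8

The distance was about 4.9 in the first image and 4.1 in the second, so they moved 0.8 units closer together.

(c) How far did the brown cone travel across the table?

1.9

The brown cone moved from about (9.4, 7.4) to (10.4, 5.8), a distance of √(1.0² + 1.6²) ≈ 1.9.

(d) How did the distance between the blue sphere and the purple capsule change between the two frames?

-3.3

The distance was about 6.0 in the first image and 2.7 in the second, so they moved 3.3 units closer together.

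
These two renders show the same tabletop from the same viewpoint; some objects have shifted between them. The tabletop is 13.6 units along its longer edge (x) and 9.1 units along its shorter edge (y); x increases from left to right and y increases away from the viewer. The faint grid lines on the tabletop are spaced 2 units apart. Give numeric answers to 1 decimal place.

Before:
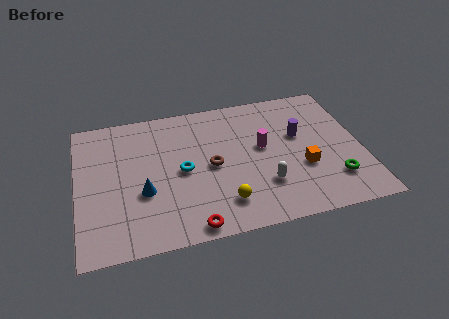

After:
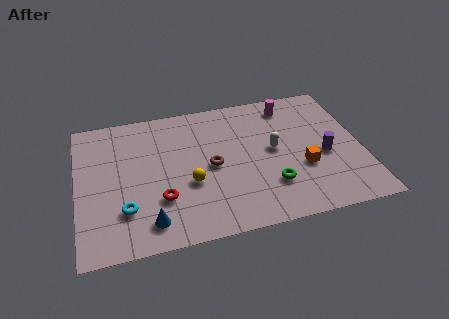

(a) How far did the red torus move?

2.4

The red torus was near (5.2, 0.8) before and (3.9, 2.8) after, so it travelled √(1.3² + 2.0²) ≈ 2.4 units.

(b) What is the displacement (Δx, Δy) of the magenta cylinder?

(1.5, 2.6)

The magenta cylinder started near (8.9, 5.1) and ended near (10.4, 7.7).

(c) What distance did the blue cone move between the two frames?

1.9

The blue cone moved from about (3.1, 3.4) to (3.3, 1.5), a distance of √(0.2² + 1.9²) ≈ 1.9.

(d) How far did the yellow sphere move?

2.2

The yellow sphere was near (6.8, 1.9) before and (5.3, 3.5) after, so it travelled √(1.5² + 1.6²) ≈ 2.2 units.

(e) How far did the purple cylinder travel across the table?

1.9

From (10.7, 5.5) to (11.8, 3.9), the purple cylinder covered √(1.1² + 1.6²) ≈ 1.9 units.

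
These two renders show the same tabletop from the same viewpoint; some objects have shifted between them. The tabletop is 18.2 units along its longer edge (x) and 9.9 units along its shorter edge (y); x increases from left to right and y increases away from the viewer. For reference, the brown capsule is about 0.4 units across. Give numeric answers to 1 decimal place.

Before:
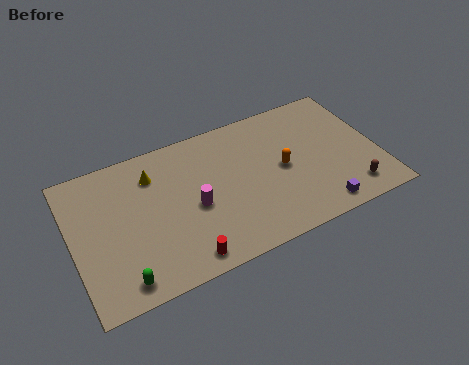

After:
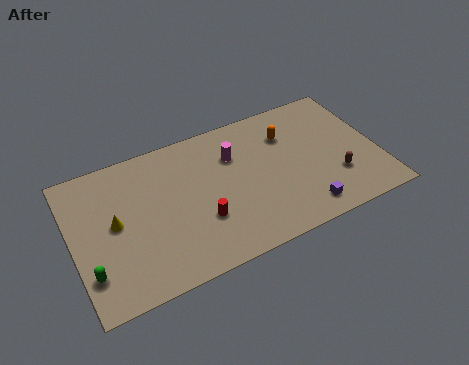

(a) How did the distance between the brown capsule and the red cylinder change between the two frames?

-2.0

They were about 10.1 units apart before and 8.1 after — 2.0 units closer together.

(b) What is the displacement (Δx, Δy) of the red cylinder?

(1.3, 2.1)

From the two frames, the red cylinder sits at roughly (6.1, 1.2) before and (7.4, 3.3) after.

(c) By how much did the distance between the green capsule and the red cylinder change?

+3.0

They were about 3.6 units apart before and 6.6 after — 3.0 units further apart.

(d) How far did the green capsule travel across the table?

2.1

The green capsule was near (2.5, 1.3) before and (0.8, 2.5) after, so it travelled √(1.7² + 1.2²) ≈ 2.1 units.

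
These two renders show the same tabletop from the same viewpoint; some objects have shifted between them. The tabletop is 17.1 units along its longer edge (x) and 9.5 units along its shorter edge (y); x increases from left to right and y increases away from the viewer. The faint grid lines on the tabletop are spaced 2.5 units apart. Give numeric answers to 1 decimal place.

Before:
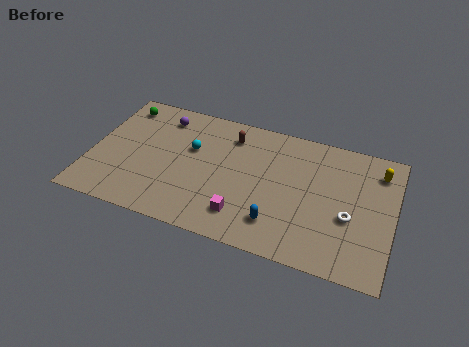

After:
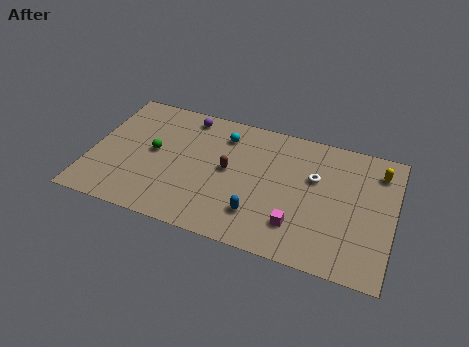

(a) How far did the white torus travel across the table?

3.0

The white torus moved from about (14.7, 3.8) to (12.6, 6.0), a distance of √(2.1² + 2.2²) ≈ 3.0.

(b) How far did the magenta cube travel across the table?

3.0

From (8.9, 2.0) to (11.9, 2.3), the magenta cube covered √(3.0² + 0.3²) ≈ 3.0 units.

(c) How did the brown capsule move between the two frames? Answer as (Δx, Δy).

(0.1, -2.6)

The brown capsule started near (7.7, 7.6) and ended near (7.8, 5.0).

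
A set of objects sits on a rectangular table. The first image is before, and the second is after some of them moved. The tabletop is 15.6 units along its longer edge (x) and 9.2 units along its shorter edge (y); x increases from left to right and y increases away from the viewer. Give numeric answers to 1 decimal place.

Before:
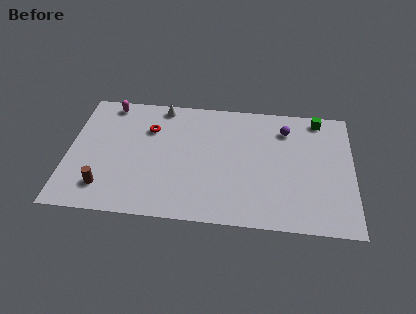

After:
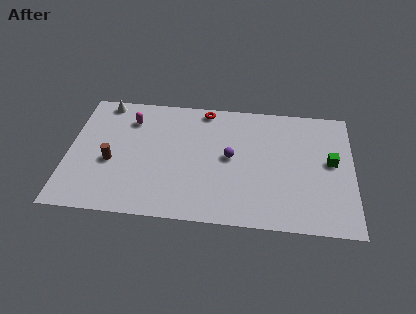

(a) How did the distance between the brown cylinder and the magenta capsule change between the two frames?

-2.9

The distance was about 6.3 in the first image and 3.4 in the second, so they moved 2.9 units closer together.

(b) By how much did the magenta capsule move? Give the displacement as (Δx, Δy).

(1.2, -1.1)

The magenta capsule was at about (2.1, 8.2) and moved to about (3.3, 7.1).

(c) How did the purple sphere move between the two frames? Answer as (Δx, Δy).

(-3.0, -2.4)

The purple sphere was at about (11.9, 7.2) and moved to about (8.9, 4.8).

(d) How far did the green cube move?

3.3

The green cube was near (13.7, 8.2) before and (14.4, 5.0) after, so it travelled √(0.7² + 3.2²) ≈ 3.3 units.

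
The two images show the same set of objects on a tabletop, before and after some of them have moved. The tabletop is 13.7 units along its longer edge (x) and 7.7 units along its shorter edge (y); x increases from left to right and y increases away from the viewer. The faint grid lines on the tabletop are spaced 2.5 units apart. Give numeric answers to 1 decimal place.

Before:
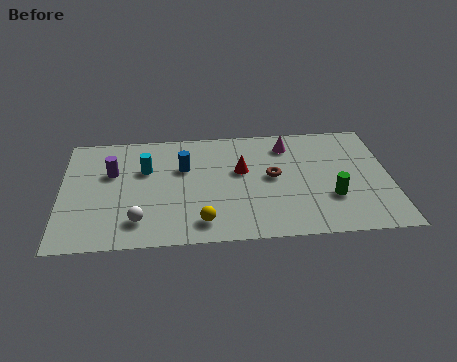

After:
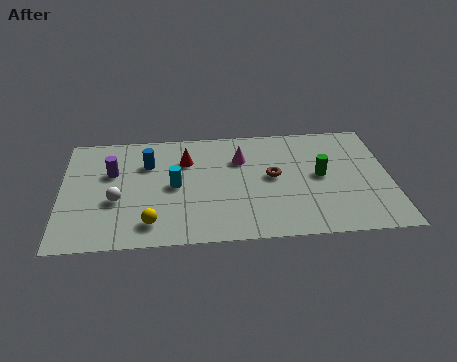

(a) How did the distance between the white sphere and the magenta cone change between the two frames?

-2.1

They were about 7.8 units apart before and 5.7 after — 2.1 units closer together.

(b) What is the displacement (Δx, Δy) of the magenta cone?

(-2.0, -0.8)

The magenta cone started near (9.5, 6.2) and ended near (7.5, 5.4).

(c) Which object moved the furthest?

the red cone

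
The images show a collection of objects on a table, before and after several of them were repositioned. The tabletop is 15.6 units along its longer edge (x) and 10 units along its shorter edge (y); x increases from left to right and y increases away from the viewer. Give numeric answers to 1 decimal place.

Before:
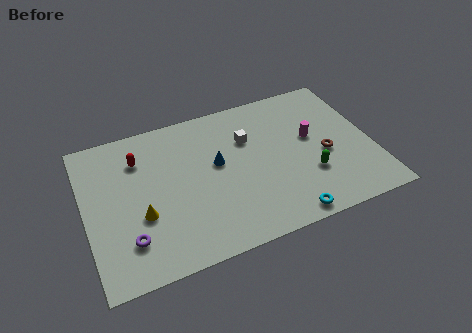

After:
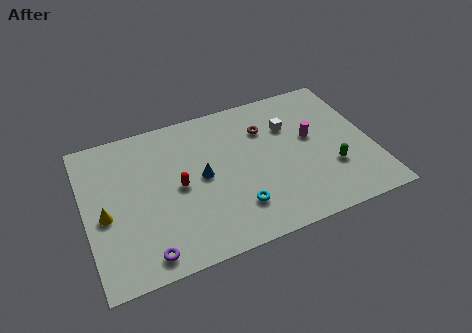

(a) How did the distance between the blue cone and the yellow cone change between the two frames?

+0.6

They were about 4.7 units apart before and 5.3 after — 0.6 units further apart.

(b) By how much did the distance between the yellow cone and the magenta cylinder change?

+1.8

They were about 9.7 units apart before and 11.5 after — 1.8 units further apart.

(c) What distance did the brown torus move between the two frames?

4.2

The brown torus was near (13.0, 4.3) before and (10.0, 7.2) after, so it travelled √(3.0² + 2.9²) ≈ 4.2 units.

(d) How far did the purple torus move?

1.4

The purple torus was near (2.1, 2.4) before and (2.9, 1.2) after, so it travelled √(0.8² + 1.2²) ≈ 1.4 units.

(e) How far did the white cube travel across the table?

2.3

The white cube was near (9.0, 6.8) before and (11.3, 6.9) after, so it travelled √(2.3² + 0.1²) ≈ 2.3 units.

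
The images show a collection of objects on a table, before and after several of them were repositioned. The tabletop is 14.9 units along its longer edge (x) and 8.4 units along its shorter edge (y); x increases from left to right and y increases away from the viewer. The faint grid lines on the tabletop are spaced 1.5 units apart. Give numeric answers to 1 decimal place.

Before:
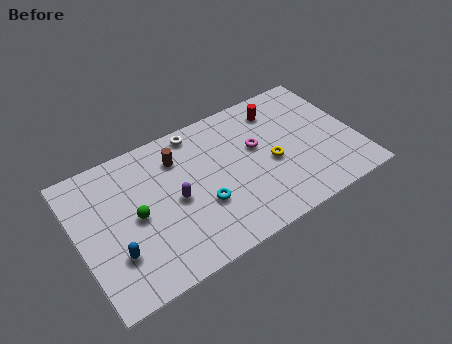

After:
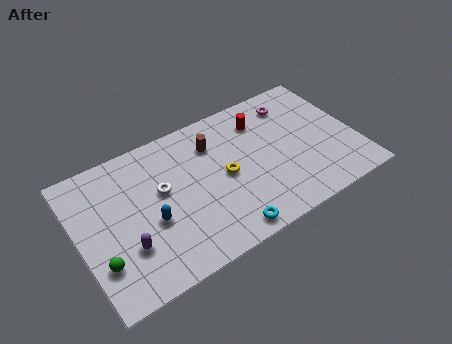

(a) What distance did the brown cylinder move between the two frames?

1.9

The brown cylinder was near (5.6, 6.4) before and (7.5, 6.3) after, so it travelled √(1.9² + 0.1²) ≈ 1.9 units.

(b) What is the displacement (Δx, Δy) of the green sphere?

(-2.1, -1.7)

From the two frames, the green sphere sits at roughly (3.0, 4.1) before and (0.9, 2.4) after.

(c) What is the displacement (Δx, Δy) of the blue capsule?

(2.0, 0.9)

From the two frames, the blue capsule sits at roughly (1.7, 2.5) before and (3.7, 3.4) after.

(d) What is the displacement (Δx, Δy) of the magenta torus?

(2.3, 1.8)

The magenta torus was at about (9.7, 5.0) and moved to about (12.0, 6.8).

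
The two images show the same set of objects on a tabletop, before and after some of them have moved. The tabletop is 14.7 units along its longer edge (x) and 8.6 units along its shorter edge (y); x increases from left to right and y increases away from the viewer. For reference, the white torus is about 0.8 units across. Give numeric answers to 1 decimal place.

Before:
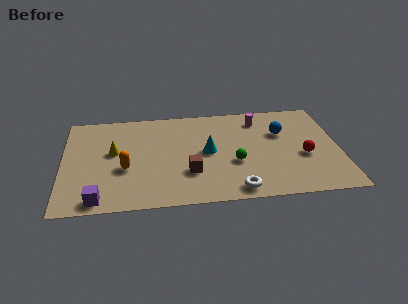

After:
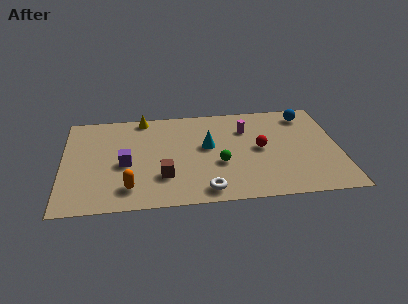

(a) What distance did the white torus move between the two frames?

1.6

The white torus was near (9.1, 1.0) before and (7.5, 1.1) after, so it travelled √(1.6² + 0.1²) ≈ 1.6 units.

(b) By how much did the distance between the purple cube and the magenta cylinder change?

-3.6

They were about 10.5 units apart before and 6.9 after — 3.6 units closer together.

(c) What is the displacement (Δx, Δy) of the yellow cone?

(1.6, 2.9)

From the two frames, the yellow cone sits at roughly (2.7, 4.9) before and (4.3, 7.8) after.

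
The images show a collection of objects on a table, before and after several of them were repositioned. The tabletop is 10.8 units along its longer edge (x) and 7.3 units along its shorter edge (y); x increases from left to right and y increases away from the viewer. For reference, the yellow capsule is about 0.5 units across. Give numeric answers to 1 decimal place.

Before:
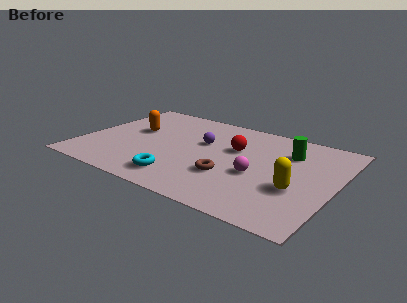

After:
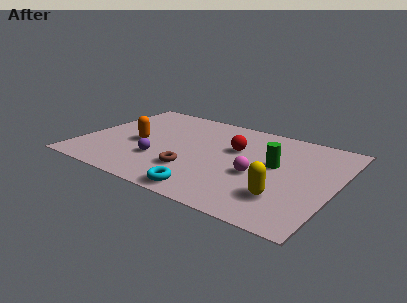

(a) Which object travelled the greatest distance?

the purple sphere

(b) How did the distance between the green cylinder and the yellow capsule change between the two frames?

-0.4

Before: roughly 2.7 units apart; after: 2.3. That's 0.4 units closer together.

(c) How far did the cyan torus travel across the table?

1.4

The cyan torus was near (4.6, 1.3) before and (5.9, 0.8) after, so it travelled √(1.3² + 0.5²) ≈ 1.4 units.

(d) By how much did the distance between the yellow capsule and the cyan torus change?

-1.7

The distance was about 4.9 in the first image and 3.2 in the second, so they moved 1.7 units closer together.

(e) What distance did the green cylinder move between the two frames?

1.3

The green cylinder moved from about (8.6, 5.3) to (8.2, 4.1), a distance of √(0.4² + 1.2²) ≈ 1.3.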